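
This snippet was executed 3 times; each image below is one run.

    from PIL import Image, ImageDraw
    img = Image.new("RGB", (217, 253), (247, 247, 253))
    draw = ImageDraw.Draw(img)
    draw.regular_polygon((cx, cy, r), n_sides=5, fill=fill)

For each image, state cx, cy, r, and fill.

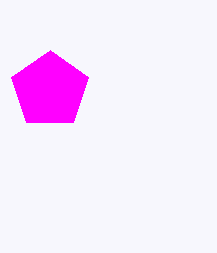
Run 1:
cx = 50
cy = 90
r = 40
fill = 'magenta'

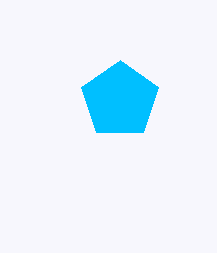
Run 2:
cx = 120
cy = 100
r = 40
fill = 'deepskyblue'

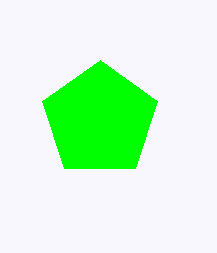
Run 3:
cx = 100, cy = 120, r = 60, fill = 'lime'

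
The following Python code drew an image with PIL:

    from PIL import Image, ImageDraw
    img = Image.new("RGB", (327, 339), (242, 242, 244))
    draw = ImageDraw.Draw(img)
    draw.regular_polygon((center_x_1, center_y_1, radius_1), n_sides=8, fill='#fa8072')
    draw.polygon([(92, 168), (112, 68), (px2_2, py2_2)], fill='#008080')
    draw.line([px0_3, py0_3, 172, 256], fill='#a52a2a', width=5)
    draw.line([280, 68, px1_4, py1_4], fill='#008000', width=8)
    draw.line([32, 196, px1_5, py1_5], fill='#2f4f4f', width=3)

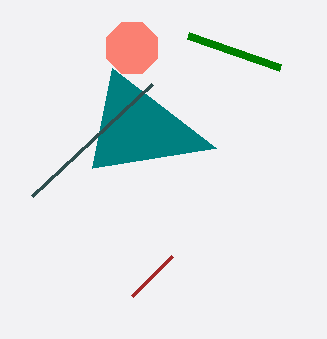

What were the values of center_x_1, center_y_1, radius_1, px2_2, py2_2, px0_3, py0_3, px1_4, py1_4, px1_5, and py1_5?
center_x_1 = 132; center_y_1 = 48; radius_1 = 28; px2_2 = 216; py2_2 = 148; px0_3 = 132; py0_3 = 296; px1_4 = 188; py1_4 = 36; px1_5 = 152; py1_5 = 84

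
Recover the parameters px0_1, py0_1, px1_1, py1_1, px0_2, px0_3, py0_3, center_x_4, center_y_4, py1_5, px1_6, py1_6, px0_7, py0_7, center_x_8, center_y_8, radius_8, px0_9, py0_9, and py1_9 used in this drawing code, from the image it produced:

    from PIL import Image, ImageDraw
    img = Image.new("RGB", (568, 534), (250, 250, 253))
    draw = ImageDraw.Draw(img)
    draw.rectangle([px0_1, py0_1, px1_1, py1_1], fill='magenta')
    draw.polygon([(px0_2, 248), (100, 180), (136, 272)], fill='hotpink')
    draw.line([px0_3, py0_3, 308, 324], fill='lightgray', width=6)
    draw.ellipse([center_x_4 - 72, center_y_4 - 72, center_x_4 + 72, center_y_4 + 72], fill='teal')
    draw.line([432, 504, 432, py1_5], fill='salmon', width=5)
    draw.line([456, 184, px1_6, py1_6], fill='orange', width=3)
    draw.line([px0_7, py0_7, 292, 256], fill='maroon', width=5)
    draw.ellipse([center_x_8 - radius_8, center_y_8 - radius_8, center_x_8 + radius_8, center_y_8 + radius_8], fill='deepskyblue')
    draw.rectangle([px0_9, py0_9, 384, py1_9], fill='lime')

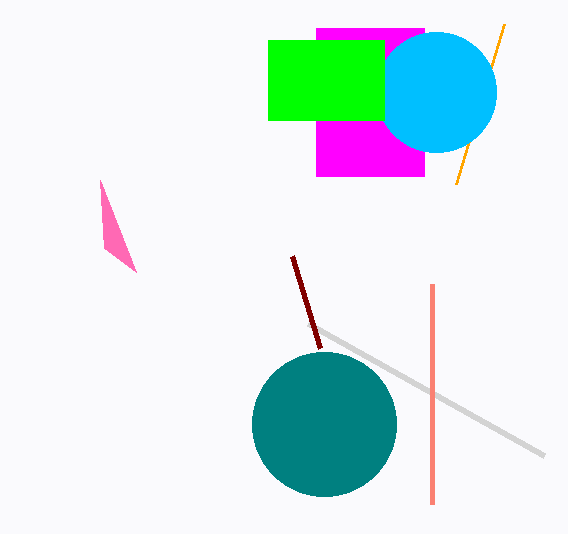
px0_1 = 316
py0_1 = 28
px1_1 = 424
py1_1 = 176
px0_2 = 104
px0_3 = 544
py0_3 = 456
center_x_4 = 324
center_y_4 = 424
py1_5 = 284
px1_6 = 504
py1_6 = 24
px0_7 = 320
py0_7 = 348
center_x_8 = 436
center_y_8 = 92
radius_8 = 60
px0_9 = 268
py0_9 = 40
py1_9 = 120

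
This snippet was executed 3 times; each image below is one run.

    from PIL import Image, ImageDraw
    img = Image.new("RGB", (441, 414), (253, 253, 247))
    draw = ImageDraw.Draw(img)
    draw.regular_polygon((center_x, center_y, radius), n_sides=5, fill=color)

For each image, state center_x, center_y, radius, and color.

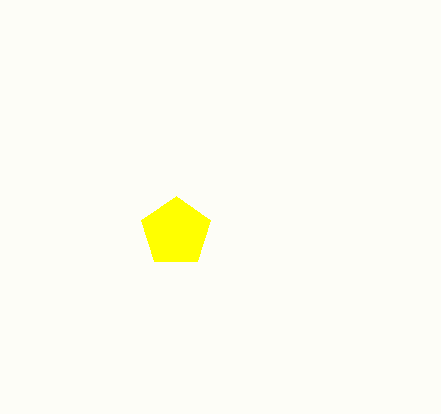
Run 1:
center_x = 176; center_y = 232; radius = 36; color = 'yellow'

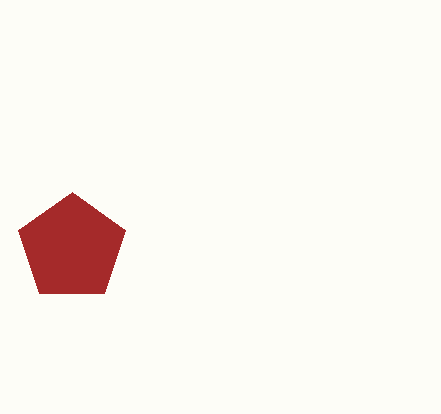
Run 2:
center_x = 72
center_y = 248
radius = 56
color = 'brown'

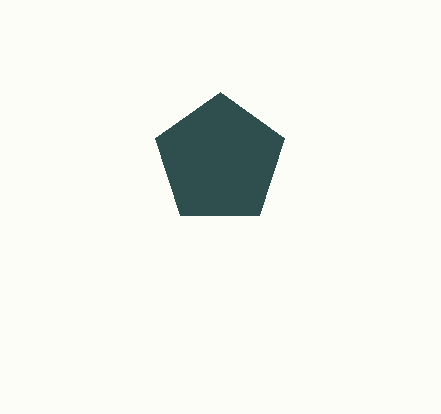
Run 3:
center_x = 220
center_y = 160
radius = 68
color = 'darkslategray'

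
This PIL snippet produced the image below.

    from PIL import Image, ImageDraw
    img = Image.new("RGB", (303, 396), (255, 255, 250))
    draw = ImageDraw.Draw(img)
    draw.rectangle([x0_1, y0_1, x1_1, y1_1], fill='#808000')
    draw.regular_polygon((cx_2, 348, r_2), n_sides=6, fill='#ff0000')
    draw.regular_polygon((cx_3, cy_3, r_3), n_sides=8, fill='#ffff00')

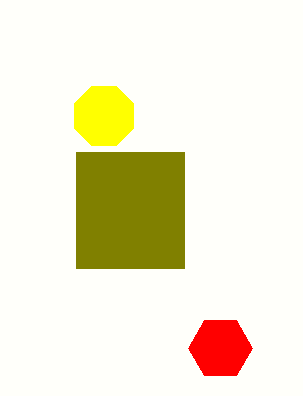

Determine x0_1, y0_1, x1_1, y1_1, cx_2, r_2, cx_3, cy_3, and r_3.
x0_1 = 76; y0_1 = 152; x1_1 = 184; y1_1 = 268; cx_2 = 220; r_2 = 32; cx_3 = 104; cy_3 = 116; r_3 = 32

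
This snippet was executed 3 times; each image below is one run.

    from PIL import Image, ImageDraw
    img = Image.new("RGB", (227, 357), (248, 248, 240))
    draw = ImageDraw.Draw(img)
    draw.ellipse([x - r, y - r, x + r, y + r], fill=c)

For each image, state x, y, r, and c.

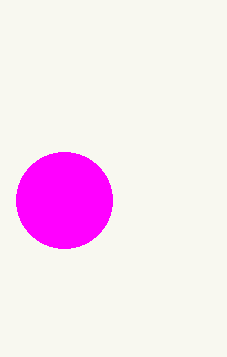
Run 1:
x = 64; y = 200; r = 48; c = 'magenta'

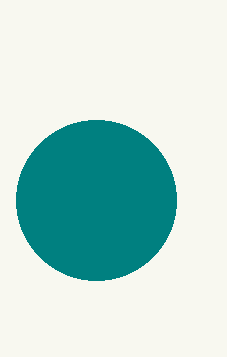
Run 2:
x = 96; y = 200; r = 80; c = 'teal'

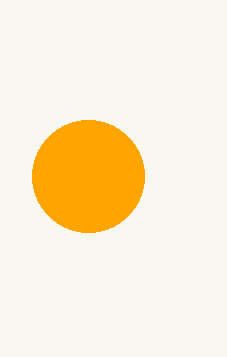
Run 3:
x = 88; y = 176; r = 56; c = 'orange'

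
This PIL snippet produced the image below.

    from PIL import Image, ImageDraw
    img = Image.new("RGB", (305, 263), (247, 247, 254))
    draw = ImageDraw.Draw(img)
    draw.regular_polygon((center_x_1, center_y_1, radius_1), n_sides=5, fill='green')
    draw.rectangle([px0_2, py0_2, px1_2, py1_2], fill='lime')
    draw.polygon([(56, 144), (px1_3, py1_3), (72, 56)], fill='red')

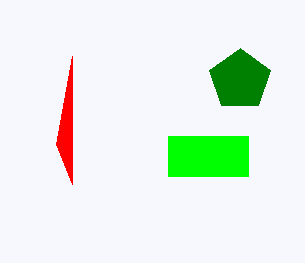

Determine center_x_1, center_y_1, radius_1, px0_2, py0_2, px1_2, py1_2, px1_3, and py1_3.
center_x_1 = 240; center_y_1 = 80; radius_1 = 32; px0_2 = 168; py0_2 = 136; px1_2 = 248; py1_2 = 176; px1_3 = 72; py1_3 = 184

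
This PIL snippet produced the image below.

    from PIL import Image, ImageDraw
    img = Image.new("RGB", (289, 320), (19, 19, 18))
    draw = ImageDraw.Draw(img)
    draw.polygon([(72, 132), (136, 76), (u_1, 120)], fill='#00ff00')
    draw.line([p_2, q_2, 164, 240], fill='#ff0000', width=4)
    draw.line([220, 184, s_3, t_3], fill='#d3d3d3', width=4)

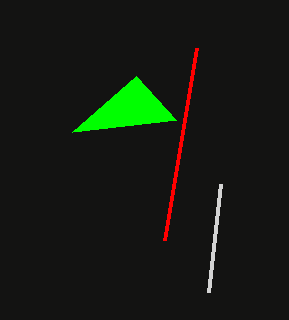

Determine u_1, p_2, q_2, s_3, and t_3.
u_1 = 176, p_2 = 196, q_2 = 48, s_3 = 208, t_3 = 292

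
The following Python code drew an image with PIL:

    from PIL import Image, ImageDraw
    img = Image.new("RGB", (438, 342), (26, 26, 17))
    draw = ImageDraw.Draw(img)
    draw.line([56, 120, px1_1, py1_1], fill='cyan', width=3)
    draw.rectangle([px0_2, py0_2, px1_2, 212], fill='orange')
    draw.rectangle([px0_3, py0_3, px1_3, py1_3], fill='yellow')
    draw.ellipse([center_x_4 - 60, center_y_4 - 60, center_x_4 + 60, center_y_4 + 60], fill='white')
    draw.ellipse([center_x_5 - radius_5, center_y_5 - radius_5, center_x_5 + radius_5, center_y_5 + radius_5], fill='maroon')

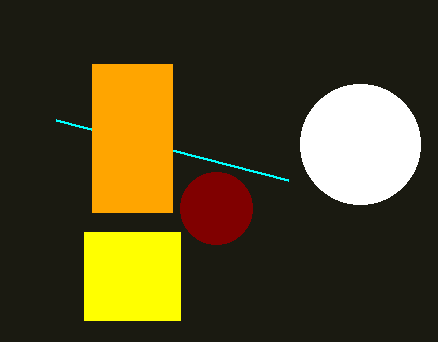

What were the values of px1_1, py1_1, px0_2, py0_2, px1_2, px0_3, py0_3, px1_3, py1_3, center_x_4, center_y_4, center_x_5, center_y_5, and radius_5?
px1_1 = 288, py1_1 = 180, px0_2 = 92, py0_2 = 64, px1_2 = 172, px0_3 = 84, py0_3 = 232, px1_3 = 180, py1_3 = 320, center_x_4 = 360, center_y_4 = 144, center_x_5 = 216, center_y_5 = 208, radius_5 = 36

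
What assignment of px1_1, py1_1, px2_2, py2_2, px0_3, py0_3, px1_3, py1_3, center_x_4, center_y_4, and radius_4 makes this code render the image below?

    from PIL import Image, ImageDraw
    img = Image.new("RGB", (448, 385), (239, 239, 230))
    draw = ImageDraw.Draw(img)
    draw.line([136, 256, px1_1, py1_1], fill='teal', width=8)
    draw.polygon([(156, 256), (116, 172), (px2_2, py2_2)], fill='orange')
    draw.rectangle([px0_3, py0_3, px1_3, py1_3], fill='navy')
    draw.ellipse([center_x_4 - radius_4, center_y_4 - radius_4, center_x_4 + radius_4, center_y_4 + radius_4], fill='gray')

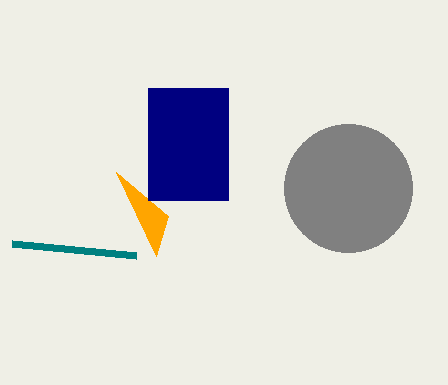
px1_1 = 12, py1_1 = 244, px2_2 = 168, py2_2 = 216, px0_3 = 148, py0_3 = 88, px1_3 = 228, py1_3 = 200, center_x_4 = 348, center_y_4 = 188, radius_4 = 64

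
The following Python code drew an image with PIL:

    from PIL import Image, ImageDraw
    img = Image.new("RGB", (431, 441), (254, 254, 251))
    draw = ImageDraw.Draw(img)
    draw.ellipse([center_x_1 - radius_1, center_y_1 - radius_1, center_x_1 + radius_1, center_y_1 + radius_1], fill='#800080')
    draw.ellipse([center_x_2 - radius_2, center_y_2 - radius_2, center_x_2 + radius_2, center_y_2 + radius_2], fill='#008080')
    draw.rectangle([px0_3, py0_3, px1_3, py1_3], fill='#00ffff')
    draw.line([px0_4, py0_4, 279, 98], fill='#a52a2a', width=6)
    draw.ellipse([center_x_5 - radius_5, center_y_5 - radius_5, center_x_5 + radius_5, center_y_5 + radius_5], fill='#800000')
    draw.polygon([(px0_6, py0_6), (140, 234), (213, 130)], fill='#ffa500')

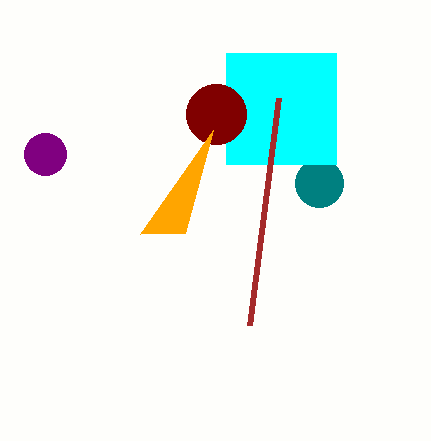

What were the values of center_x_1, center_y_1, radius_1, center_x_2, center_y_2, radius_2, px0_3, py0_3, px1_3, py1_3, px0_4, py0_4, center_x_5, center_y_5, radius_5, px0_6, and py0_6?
center_x_1 = 45, center_y_1 = 154, radius_1 = 21, center_x_2 = 319, center_y_2 = 183, radius_2 = 24, px0_3 = 226, py0_3 = 53, px1_3 = 336, py1_3 = 164, px0_4 = 250, py0_4 = 325, center_x_5 = 216, center_y_5 = 114, radius_5 = 30, px0_6 = 185, py0_6 = 233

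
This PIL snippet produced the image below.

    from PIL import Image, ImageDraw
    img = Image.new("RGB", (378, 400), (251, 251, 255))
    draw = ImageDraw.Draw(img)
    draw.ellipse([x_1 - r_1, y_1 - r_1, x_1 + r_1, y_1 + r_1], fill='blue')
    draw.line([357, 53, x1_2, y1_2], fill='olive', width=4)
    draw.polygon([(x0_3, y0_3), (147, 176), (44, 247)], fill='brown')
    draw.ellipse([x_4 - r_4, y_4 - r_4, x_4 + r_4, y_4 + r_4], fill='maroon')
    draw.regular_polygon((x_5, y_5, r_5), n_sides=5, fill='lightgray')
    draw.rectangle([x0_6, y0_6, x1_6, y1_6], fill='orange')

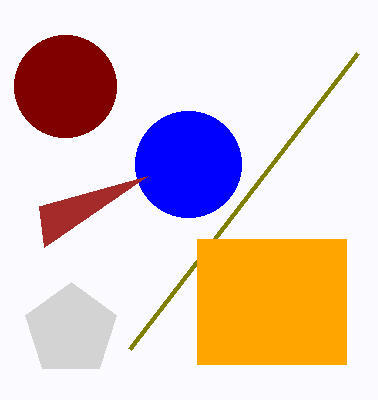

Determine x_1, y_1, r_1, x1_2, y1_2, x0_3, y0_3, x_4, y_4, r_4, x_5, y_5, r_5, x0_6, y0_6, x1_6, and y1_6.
x_1 = 188; y_1 = 164; r_1 = 53; x1_2 = 129; y1_2 = 349; x0_3 = 39; y0_3 = 206; x_4 = 65; y_4 = 86; r_4 = 51; x_5 = 71; y_5 = 330; r_5 = 48; x0_6 = 197; y0_6 = 239; x1_6 = 346; y1_6 = 364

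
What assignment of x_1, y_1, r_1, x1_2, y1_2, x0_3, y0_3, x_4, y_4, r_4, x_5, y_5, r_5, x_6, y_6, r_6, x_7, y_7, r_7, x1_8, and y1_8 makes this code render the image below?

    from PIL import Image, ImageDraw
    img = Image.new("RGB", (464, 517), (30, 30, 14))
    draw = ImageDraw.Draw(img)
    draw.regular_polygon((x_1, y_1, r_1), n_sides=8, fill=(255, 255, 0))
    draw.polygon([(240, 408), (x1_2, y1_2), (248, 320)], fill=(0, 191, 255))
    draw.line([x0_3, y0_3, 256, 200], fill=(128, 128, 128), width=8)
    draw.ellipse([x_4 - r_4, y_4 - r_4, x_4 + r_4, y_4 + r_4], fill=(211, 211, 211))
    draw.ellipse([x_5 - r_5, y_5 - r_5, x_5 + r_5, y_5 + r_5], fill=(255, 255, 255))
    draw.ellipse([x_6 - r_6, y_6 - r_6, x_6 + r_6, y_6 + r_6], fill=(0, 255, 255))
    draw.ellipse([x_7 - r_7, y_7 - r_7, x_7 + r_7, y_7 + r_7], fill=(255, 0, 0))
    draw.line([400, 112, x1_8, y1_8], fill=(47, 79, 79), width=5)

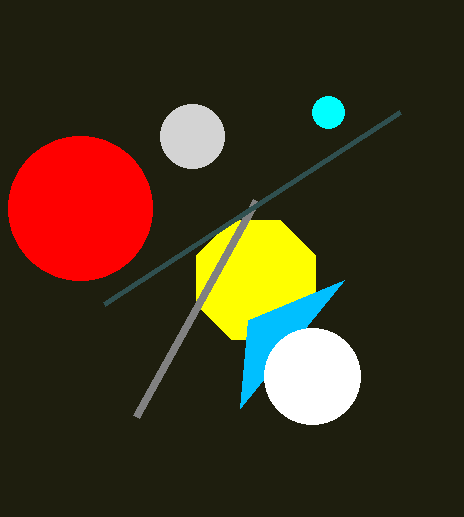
x_1 = 256; y_1 = 280; r_1 = 64; x1_2 = 344; y1_2 = 280; x0_3 = 136; y0_3 = 416; x_4 = 192; y_4 = 136; r_4 = 32; x_5 = 312; y_5 = 376; r_5 = 48; x_6 = 328; y_6 = 112; r_6 = 16; x_7 = 80; y_7 = 208; r_7 = 72; x1_8 = 104; y1_8 = 304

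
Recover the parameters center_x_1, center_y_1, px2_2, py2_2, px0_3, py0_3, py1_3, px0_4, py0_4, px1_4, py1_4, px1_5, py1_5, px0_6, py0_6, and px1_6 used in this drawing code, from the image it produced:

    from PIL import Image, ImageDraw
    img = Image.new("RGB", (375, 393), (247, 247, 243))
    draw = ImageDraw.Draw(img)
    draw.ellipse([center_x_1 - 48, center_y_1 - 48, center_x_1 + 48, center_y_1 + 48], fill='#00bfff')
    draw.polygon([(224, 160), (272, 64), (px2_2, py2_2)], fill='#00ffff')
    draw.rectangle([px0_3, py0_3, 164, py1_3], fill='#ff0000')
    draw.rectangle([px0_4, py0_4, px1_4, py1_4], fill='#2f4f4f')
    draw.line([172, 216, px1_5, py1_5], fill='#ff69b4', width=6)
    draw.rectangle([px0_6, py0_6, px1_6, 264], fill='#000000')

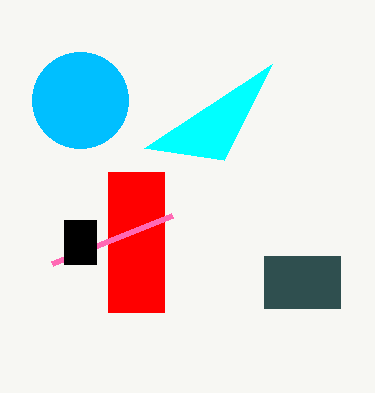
center_x_1 = 80; center_y_1 = 100; px2_2 = 144; py2_2 = 148; px0_3 = 108; py0_3 = 172; py1_3 = 312; px0_4 = 264; py0_4 = 256; px1_4 = 340; py1_4 = 308; px1_5 = 52; py1_5 = 264; px0_6 = 64; py0_6 = 220; px1_6 = 96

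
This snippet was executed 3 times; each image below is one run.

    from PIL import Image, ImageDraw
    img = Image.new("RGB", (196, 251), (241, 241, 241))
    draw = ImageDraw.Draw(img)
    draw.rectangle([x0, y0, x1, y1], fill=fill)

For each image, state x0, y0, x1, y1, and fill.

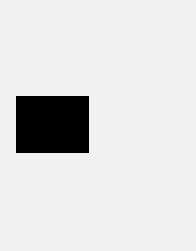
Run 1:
x0 = 16, y0 = 96, x1 = 88, y1 = 152, fill = 'black'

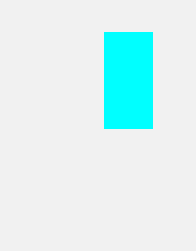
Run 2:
x0 = 104
y0 = 32
x1 = 152
y1 = 128
fill = 'cyan'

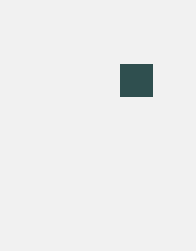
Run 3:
x0 = 120
y0 = 64
x1 = 152
y1 = 96
fill = 'darkslategray'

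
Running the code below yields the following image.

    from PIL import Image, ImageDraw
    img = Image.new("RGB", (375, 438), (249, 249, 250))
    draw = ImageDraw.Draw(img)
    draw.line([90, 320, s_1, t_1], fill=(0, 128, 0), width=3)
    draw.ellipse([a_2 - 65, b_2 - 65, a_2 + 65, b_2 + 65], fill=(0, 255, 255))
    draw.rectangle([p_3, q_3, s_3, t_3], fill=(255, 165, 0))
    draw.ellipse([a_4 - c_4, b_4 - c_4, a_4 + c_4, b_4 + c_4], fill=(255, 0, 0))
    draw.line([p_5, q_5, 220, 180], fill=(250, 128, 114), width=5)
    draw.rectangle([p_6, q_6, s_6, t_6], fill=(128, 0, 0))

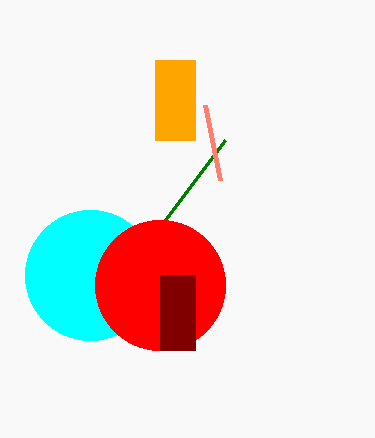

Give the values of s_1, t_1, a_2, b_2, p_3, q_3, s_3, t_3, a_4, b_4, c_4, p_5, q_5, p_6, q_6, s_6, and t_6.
s_1 = 225; t_1 = 140; a_2 = 90; b_2 = 275; p_3 = 155; q_3 = 60; s_3 = 195; t_3 = 140; a_4 = 160; b_4 = 285; c_4 = 65; p_5 = 205; q_5 = 105; p_6 = 160; q_6 = 275; s_6 = 195; t_6 = 350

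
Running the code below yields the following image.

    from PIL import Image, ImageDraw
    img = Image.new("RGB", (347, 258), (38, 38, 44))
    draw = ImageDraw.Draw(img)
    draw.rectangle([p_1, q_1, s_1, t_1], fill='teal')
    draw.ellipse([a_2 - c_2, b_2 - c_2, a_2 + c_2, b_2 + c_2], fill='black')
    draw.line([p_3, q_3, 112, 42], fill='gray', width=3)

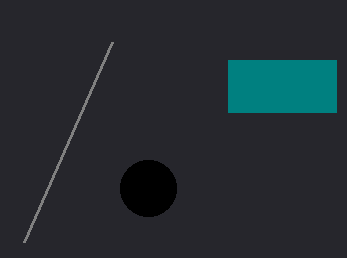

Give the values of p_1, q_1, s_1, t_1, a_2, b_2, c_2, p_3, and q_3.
p_1 = 228; q_1 = 60; s_1 = 336; t_1 = 112; a_2 = 148; b_2 = 188; c_2 = 28; p_3 = 24; q_3 = 242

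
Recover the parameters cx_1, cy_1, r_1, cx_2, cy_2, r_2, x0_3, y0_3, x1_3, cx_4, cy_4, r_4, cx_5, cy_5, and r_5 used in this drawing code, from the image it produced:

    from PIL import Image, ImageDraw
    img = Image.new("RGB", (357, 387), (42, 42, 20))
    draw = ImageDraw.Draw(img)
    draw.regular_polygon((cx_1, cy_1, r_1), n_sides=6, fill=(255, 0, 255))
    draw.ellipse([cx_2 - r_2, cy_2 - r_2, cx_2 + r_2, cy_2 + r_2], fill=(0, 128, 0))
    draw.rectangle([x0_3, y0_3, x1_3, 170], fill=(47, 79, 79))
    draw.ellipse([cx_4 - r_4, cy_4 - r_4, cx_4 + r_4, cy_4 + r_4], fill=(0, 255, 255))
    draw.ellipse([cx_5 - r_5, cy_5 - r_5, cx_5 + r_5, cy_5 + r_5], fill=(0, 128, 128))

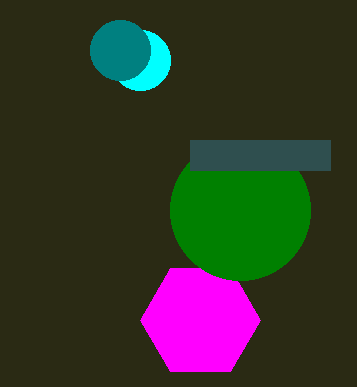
cx_1 = 200; cy_1 = 320; r_1 = 60; cx_2 = 240; cy_2 = 210; r_2 = 70; x0_3 = 190; y0_3 = 140; x1_3 = 330; cx_4 = 140; cy_4 = 60; r_4 = 30; cx_5 = 120; cy_5 = 50; r_5 = 30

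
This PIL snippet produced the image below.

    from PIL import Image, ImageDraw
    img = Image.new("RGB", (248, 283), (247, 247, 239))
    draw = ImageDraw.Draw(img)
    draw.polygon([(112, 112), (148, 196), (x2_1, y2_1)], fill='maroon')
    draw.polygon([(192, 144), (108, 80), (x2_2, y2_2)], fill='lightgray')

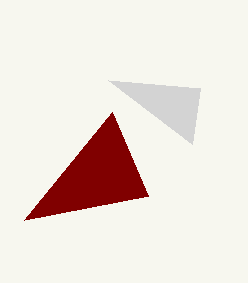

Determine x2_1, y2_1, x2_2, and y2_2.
x2_1 = 24; y2_1 = 220; x2_2 = 200; y2_2 = 88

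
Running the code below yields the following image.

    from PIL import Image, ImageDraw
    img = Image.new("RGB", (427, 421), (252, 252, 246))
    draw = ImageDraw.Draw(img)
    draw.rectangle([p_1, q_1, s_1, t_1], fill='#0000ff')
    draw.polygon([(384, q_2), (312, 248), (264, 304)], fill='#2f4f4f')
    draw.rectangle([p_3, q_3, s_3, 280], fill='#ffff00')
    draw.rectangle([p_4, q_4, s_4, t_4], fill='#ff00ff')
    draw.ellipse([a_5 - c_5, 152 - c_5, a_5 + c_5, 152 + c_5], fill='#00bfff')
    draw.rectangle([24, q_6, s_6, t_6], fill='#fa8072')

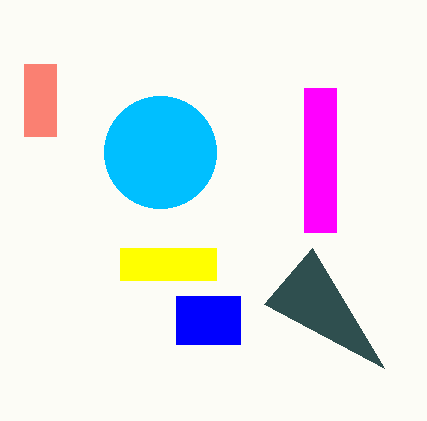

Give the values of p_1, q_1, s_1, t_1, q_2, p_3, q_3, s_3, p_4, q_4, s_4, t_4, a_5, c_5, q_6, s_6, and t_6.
p_1 = 176; q_1 = 296; s_1 = 240; t_1 = 344; q_2 = 368; p_3 = 120; q_3 = 248; s_3 = 216; p_4 = 304; q_4 = 88; s_4 = 336; t_4 = 232; a_5 = 160; c_5 = 56; q_6 = 64; s_6 = 56; t_6 = 136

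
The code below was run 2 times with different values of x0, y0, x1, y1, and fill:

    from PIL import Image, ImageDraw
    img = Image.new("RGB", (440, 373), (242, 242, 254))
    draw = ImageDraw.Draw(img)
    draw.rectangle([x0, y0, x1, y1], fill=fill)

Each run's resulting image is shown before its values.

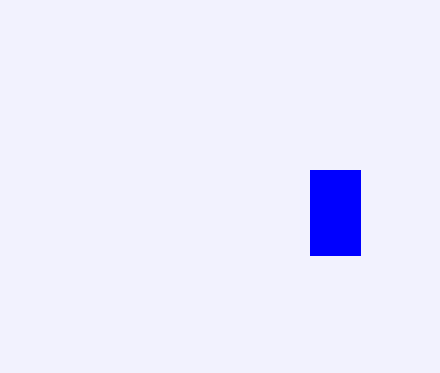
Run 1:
x0 = 310, y0 = 170, x1 = 360, y1 = 255, fill = 'blue'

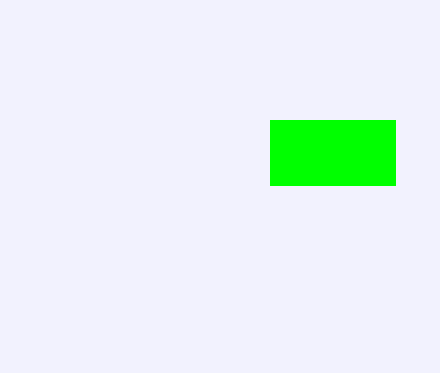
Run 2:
x0 = 270
y0 = 120
x1 = 395
y1 = 185
fill = 'lime'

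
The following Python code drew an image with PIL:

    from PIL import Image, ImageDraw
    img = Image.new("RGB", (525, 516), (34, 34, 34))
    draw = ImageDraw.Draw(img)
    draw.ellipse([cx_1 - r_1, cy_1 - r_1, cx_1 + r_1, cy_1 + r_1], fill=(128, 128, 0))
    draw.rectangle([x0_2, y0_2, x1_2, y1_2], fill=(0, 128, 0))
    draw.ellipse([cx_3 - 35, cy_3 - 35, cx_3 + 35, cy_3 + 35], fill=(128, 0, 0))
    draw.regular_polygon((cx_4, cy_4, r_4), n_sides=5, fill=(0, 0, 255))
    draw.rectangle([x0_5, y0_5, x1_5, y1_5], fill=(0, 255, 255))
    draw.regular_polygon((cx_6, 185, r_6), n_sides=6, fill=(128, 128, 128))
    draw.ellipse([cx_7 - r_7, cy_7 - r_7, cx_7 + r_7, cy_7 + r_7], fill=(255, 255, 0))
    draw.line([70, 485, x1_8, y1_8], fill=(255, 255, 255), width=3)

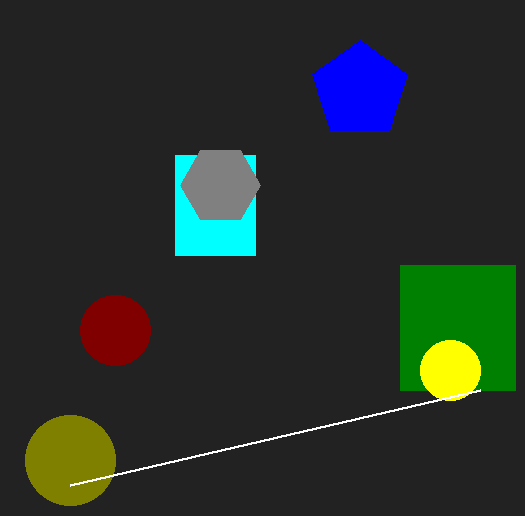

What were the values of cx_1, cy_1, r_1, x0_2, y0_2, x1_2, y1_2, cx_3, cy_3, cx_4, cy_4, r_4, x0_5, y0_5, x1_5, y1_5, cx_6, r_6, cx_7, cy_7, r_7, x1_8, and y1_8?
cx_1 = 70, cy_1 = 460, r_1 = 45, x0_2 = 400, y0_2 = 265, x1_2 = 515, y1_2 = 390, cx_3 = 115, cy_3 = 330, cx_4 = 360, cy_4 = 90, r_4 = 50, x0_5 = 175, y0_5 = 155, x1_5 = 255, y1_5 = 255, cx_6 = 220, r_6 = 40, cx_7 = 450, cy_7 = 370, r_7 = 30, x1_8 = 480, y1_8 = 390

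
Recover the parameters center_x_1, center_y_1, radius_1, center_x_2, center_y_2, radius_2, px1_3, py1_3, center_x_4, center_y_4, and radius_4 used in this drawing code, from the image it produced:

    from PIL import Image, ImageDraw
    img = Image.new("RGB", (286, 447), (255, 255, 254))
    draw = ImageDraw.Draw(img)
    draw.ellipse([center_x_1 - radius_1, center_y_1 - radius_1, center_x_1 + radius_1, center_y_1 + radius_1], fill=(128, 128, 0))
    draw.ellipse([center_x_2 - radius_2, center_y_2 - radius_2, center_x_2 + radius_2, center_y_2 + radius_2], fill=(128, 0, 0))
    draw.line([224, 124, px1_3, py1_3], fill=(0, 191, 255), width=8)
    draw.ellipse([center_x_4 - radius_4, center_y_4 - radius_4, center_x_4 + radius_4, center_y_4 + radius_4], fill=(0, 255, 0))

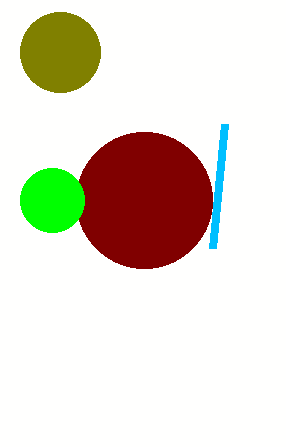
center_x_1 = 60
center_y_1 = 52
radius_1 = 40
center_x_2 = 144
center_y_2 = 200
radius_2 = 68
px1_3 = 212
py1_3 = 248
center_x_4 = 52
center_y_4 = 200
radius_4 = 32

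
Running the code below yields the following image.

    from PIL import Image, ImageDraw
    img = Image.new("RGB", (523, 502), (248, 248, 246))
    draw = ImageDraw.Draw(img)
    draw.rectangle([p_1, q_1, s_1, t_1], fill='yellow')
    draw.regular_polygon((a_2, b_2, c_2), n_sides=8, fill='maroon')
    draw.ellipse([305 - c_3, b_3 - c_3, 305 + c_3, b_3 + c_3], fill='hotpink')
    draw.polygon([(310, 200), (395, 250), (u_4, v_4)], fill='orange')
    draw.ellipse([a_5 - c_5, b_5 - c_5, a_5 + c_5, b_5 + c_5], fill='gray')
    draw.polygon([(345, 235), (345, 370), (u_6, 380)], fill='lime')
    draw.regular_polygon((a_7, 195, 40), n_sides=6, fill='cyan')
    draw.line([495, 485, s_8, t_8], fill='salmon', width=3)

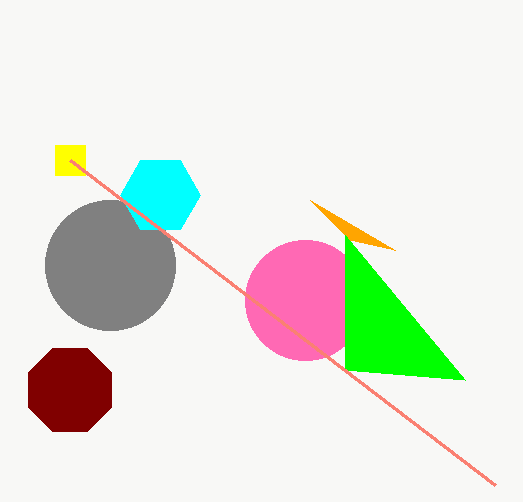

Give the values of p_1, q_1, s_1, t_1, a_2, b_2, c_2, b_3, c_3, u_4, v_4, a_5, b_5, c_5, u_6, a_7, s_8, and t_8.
p_1 = 55, q_1 = 145, s_1 = 85, t_1 = 175, a_2 = 70, b_2 = 390, c_2 = 45, b_3 = 300, c_3 = 60, u_4 = 350, v_4 = 240, a_5 = 110, b_5 = 265, c_5 = 65, u_6 = 465, a_7 = 160, s_8 = 70, t_8 = 160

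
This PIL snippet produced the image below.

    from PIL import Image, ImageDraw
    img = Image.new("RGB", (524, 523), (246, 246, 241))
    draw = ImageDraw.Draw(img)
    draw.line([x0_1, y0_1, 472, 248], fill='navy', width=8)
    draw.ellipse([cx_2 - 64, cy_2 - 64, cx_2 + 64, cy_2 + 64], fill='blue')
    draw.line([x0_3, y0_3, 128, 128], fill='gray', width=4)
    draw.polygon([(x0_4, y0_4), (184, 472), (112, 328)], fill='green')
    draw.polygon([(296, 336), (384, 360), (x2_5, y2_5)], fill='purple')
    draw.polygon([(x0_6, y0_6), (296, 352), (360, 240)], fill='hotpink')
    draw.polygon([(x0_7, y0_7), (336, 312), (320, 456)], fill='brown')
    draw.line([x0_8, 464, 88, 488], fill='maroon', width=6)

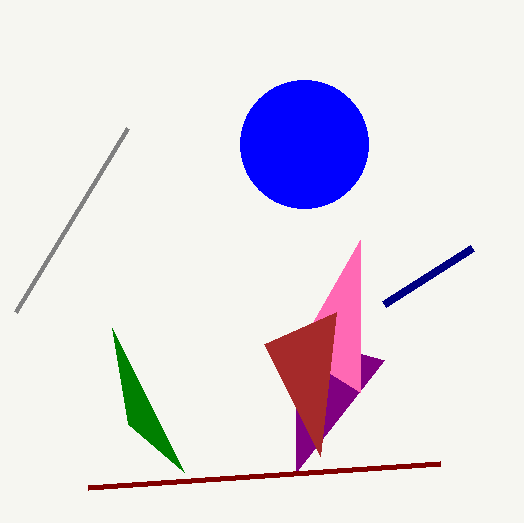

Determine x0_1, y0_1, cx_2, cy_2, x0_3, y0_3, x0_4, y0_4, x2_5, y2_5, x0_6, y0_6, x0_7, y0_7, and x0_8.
x0_1 = 384, y0_1 = 304, cx_2 = 304, cy_2 = 144, x0_3 = 16, y0_3 = 312, x0_4 = 128, y0_4 = 424, x2_5 = 296, y2_5 = 472, x0_6 = 360, y0_6 = 392, x0_7 = 264, y0_7 = 344, x0_8 = 440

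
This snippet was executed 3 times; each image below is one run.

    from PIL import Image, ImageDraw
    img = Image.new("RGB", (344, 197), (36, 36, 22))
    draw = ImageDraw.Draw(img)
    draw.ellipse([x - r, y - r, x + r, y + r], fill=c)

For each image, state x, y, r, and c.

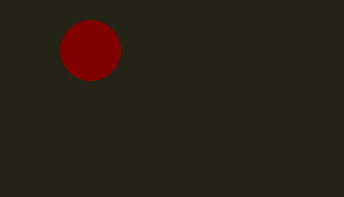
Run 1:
x = 90, y = 50, r = 30, c = 'maroon'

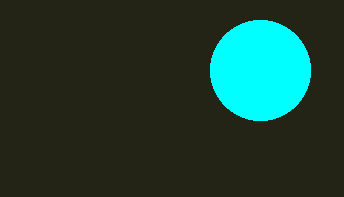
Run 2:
x = 260; y = 70; r = 50; c = 'cyan'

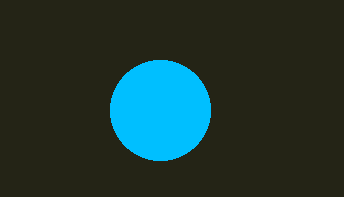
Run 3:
x = 160; y = 110; r = 50; c = 'deepskyblue'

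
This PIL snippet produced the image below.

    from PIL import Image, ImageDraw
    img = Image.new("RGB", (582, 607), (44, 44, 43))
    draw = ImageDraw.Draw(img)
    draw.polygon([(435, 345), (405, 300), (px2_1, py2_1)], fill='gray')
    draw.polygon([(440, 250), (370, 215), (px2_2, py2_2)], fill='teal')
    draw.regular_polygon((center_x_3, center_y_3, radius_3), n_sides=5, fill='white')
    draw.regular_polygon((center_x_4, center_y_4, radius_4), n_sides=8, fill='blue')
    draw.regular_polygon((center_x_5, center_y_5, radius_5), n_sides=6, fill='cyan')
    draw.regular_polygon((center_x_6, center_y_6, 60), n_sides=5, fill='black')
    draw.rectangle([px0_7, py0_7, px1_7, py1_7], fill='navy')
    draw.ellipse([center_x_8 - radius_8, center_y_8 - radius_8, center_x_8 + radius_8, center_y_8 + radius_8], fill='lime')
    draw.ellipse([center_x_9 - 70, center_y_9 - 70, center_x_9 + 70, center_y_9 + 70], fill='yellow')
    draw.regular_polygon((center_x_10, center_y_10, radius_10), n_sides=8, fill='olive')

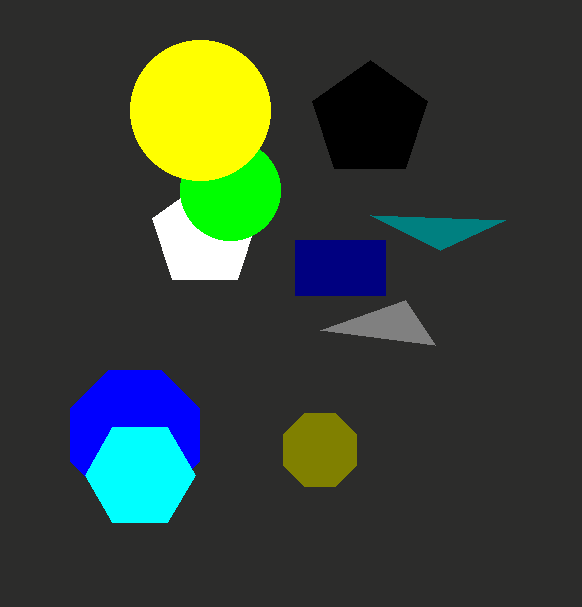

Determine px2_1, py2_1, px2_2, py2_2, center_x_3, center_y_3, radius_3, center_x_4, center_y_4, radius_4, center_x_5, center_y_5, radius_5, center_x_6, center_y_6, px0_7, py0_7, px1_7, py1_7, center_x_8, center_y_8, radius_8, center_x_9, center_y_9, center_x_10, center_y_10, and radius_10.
px2_1 = 320; py2_1 = 330; px2_2 = 505; py2_2 = 220; center_x_3 = 205; center_y_3 = 235; radius_3 = 55; center_x_4 = 135; center_y_4 = 435; radius_4 = 70; center_x_5 = 140; center_y_5 = 475; radius_5 = 55; center_x_6 = 370; center_y_6 = 120; px0_7 = 295; py0_7 = 240; px1_7 = 385; py1_7 = 295; center_x_8 = 230; center_y_8 = 190; radius_8 = 50; center_x_9 = 200; center_y_9 = 110; center_x_10 = 320; center_y_10 = 450; radius_10 = 40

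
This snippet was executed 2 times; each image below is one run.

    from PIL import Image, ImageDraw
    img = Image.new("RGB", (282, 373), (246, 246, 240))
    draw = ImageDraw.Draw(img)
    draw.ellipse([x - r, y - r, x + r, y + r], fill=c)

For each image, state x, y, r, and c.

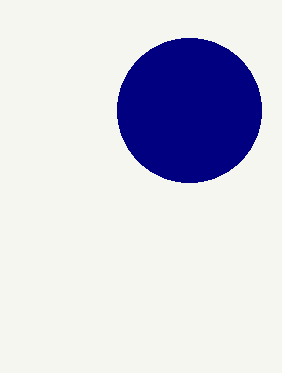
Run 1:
x = 189; y = 110; r = 72; c = 'navy'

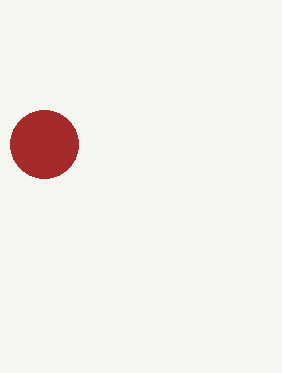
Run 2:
x = 44, y = 144, r = 34, c = 'brown'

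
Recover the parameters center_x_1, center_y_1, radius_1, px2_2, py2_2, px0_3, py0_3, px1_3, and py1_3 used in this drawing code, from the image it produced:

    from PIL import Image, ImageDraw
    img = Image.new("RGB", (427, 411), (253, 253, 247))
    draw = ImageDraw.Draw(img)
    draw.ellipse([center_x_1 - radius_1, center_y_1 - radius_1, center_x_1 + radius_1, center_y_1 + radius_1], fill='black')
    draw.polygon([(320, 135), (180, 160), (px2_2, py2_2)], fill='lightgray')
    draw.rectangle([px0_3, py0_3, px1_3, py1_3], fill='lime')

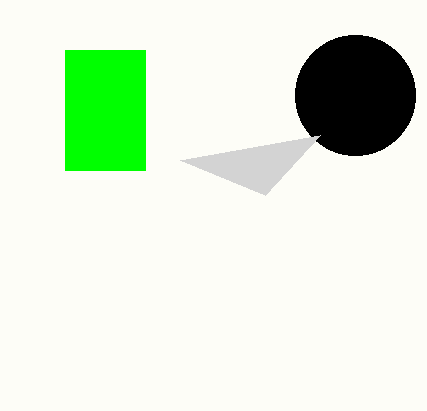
center_x_1 = 355
center_y_1 = 95
radius_1 = 60
px2_2 = 265
py2_2 = 195
px0_3 = 65
py0_3 = 50
px1_3 = 145
py1_3 = 170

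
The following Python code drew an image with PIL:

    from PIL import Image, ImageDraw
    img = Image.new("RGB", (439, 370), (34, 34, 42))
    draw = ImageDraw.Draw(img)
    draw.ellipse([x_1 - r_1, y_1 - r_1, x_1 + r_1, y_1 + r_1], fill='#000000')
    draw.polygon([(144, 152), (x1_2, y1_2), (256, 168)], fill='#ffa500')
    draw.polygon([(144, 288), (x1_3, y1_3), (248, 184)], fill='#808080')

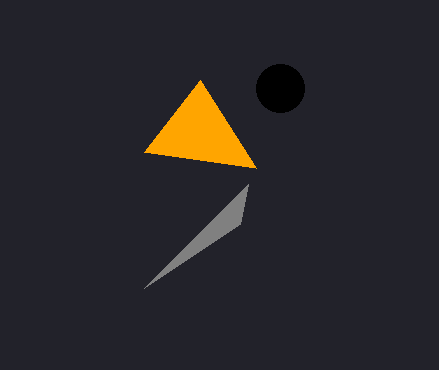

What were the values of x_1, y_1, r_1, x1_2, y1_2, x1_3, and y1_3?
x_1 = 280, y_1 = 88, r_1 = 24, x1_2 = 200, y1_2 = 80, x1_3 = 240, y1_3 = 224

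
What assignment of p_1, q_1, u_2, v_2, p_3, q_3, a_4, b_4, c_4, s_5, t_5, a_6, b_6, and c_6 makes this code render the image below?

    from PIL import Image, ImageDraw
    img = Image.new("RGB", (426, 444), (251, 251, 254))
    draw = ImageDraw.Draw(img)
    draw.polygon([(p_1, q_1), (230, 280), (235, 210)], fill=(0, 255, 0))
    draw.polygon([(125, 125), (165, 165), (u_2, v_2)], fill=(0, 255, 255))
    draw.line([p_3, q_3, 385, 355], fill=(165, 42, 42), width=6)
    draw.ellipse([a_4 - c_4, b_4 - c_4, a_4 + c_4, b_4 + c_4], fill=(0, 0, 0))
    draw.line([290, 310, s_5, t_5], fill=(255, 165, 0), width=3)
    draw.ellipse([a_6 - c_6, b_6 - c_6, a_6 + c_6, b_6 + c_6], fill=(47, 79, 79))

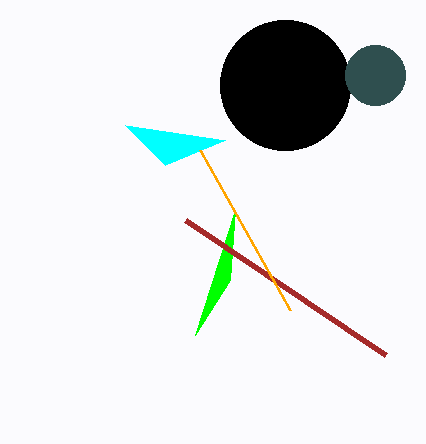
p_1 = 195; q_1 = 335; u_2 = 225; v_2 = 140; p_3 = 185; q_3 = 220; a_4 = 285; b_4 = 85; c_4 = 65; s_5 = 200; t_5 = 150; a_6 = 375; b_6 = 75; c_6 = 30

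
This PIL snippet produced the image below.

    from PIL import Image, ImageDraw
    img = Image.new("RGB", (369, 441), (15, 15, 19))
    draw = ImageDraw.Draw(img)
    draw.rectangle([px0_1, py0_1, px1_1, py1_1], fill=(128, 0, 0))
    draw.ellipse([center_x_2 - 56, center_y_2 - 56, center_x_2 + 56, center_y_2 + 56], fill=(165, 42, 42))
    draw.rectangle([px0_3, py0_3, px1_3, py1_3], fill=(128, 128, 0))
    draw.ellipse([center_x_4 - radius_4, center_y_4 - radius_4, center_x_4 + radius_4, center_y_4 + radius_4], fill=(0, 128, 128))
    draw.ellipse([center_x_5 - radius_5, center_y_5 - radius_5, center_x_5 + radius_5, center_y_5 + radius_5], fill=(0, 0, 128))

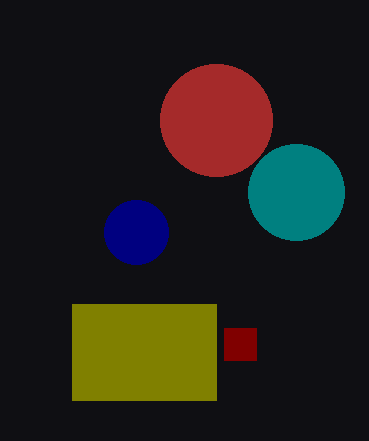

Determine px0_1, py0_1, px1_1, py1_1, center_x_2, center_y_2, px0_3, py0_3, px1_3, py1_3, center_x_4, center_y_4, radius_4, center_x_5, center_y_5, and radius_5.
px0_1 = 224
py0_1 = 328
px1_1 = 256
py1_1 = 360
center_x_2 = 216
center_y_2 = 120
px0_3 = 72
py0_3 = 304
px1_3 = 216
py1_3 = 400
center_x_4 = 296
center_y_4 = 192
radius_4 = 48
center_x_5 = 136
center_y_5 = 232
radius_5 = 32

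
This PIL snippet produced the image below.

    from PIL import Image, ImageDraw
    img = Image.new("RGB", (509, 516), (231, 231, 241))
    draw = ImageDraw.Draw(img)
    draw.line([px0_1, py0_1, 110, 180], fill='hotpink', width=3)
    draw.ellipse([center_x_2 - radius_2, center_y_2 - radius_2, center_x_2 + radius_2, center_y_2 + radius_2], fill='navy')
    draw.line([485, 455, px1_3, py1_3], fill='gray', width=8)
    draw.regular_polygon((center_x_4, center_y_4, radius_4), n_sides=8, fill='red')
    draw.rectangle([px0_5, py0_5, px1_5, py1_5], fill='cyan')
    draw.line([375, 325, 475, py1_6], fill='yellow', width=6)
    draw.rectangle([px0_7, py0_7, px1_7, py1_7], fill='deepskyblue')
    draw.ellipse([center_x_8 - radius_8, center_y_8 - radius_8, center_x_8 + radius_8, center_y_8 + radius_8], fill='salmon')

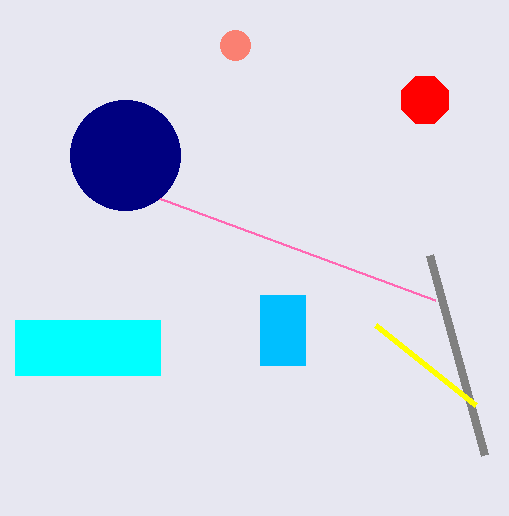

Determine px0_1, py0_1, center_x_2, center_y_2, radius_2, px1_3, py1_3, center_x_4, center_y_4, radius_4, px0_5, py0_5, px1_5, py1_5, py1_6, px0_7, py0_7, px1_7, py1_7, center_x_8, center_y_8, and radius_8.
px0_1 = 435; py0_1 = 300; center_x_2 = 125; center_y_2 = 155; radius_2 = 55; px1_3 = 430; py1_3 = 255; center_x_4 = 425; center_y_4 = 100; radius_4 = 25; px0_5 = 15; py0_5 = 320; px1_5 = 160; py1_5 = 375; py1_6 = 405; px0_7 = 260; py0_7 = 295; px1_7 = 305; py1_7 = 365; center_x_8 = 235; center_y_8 = 45; radius_8 = 15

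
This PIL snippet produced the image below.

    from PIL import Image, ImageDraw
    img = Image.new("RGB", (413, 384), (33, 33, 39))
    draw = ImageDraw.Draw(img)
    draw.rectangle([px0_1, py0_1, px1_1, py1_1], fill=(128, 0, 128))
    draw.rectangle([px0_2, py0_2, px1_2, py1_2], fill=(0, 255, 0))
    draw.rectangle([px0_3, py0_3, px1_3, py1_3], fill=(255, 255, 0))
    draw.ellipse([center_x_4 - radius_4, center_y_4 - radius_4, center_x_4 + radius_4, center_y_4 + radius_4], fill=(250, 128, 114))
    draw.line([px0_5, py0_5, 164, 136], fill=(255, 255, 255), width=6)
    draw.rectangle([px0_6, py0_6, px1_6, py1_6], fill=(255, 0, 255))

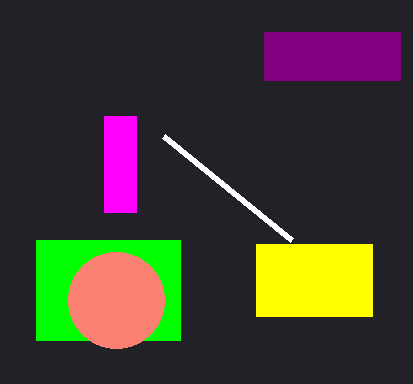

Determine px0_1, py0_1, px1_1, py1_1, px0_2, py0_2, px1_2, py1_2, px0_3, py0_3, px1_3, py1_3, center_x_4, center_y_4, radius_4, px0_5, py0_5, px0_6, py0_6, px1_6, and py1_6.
px0_1 = 264, py0_1 = 32, px1_1 = 400, py1_1 = 80, px0_2 = 36, py0_2 = 240, px1_2 = 180, py1_2 = 340, px0_3 = 256, py0_3 = 244, px1_3 = 372, py1_3 = 316, center_x_4 = 116, center_y_4 = 300, radius_4 = 48, px0_5 = 292, py0_5 = 240, px0_6 = 104, py0_6 = 116, px1_6 = 136, py1_6 = 212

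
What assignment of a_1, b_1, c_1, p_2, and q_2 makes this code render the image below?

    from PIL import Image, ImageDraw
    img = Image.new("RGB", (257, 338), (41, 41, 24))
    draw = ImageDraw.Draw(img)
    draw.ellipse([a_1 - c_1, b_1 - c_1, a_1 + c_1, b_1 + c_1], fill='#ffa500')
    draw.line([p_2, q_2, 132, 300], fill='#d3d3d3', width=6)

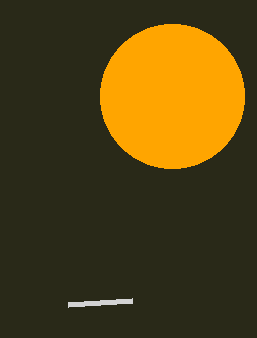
a_1 = 172; b_1 = 96; c_1 = 72; p_2 = 68; q_2 = 304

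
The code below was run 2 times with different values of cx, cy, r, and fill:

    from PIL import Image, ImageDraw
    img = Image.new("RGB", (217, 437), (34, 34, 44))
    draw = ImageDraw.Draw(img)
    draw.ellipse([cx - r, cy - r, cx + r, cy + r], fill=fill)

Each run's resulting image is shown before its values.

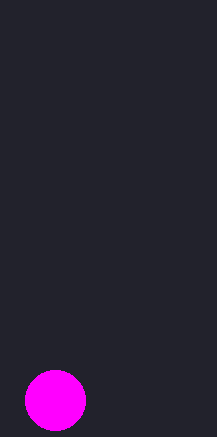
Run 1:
cx = 55; cy = 400; r = 30; fill = 'magenta'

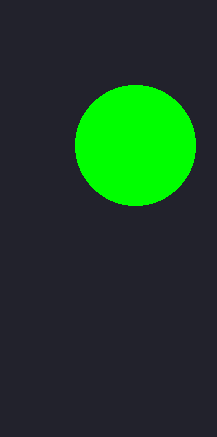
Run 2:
cx = 135; cy = 145; r = 60; fill = 'lime'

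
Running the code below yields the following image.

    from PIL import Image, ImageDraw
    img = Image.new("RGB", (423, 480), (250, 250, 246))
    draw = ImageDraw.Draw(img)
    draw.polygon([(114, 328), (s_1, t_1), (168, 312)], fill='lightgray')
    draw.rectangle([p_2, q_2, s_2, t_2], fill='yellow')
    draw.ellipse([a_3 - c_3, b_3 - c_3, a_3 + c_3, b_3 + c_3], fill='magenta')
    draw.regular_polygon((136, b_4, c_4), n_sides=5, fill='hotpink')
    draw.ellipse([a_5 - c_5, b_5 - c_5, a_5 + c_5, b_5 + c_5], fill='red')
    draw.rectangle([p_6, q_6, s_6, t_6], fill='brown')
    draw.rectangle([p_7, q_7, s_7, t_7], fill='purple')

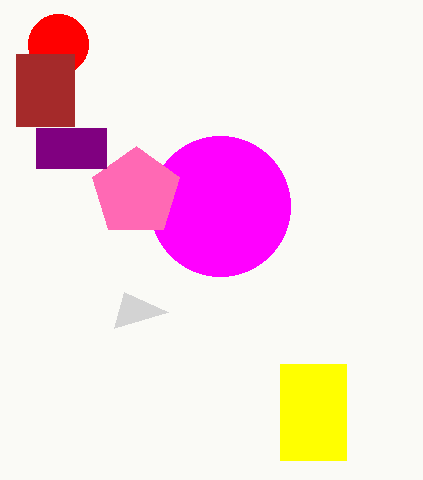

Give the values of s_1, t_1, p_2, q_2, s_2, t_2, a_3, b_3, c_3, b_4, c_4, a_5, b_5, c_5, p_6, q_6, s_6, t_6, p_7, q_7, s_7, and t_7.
s_1 = 124
t_1 = 292
p_2 = 280
q_2 = 364
s_2 = 346
t_2 = 460
a_3 = 220
b_3 = 206
c_3 = 70
b_4 = 192
c_4 = 46
a_5 = 58
b_5 = 44
c_5 = 30
p_6 = 16
q_6 = 54
s_6 = 74
t_6 = 126
p_7 = 36
q_7 = 128
s_7 = 106
t_7 = 168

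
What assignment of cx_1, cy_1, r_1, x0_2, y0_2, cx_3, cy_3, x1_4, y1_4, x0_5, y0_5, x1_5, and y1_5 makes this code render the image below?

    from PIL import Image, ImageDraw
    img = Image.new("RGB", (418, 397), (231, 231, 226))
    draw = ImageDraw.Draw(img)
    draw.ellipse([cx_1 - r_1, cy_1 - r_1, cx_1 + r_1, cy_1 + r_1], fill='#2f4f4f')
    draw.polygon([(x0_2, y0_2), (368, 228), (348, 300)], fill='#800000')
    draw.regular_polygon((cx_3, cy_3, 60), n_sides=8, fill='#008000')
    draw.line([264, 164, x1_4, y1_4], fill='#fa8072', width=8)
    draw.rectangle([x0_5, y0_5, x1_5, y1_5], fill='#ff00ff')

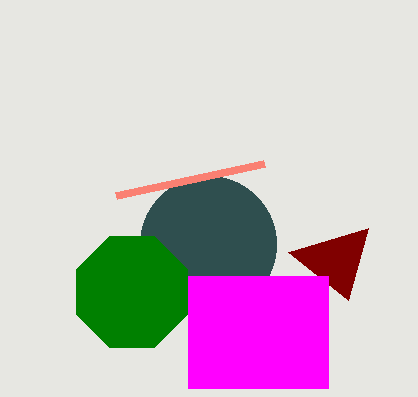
cx_1 = 208; cy_1 = 244; r_1 = 68; x0_2 = 288; y0_2 = 252; cx_3 = 132; cy_3 = 292; x1_4 = 116; y1_4 = 196; x0_5 = 188; y0_5 = 276; x1_5 = 328; y1_5 = 388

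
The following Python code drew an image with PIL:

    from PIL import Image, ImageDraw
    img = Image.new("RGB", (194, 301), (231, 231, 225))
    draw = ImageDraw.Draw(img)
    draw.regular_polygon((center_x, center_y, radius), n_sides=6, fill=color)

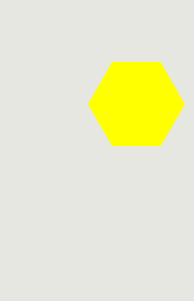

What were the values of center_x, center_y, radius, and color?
center_x = 136, center_y = 104, radius = 48, color = 'yellow'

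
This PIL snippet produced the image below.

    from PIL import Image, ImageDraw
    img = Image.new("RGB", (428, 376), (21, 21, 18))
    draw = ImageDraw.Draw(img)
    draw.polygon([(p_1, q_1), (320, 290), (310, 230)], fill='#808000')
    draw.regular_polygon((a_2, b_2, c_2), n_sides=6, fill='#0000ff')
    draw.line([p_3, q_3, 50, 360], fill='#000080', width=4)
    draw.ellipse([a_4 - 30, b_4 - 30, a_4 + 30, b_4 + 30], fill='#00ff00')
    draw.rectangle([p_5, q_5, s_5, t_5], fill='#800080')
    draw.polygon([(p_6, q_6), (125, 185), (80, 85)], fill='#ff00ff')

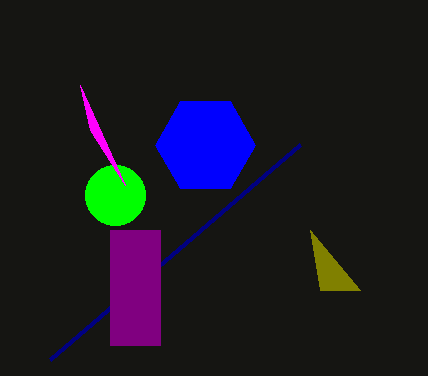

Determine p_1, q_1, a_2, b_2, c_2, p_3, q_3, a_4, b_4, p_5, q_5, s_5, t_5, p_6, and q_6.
p_1 = 360, q_1 = 290, a_2 = 205, b_2 = 145, c_2 = 50, p_3 = 300, q_3 = 145, a_4 = 115, b_4 = 195, p_5 = 110, q_5 = 230, s_5 = 160, t_5 = 345, p_6 = 90, q_6 = 130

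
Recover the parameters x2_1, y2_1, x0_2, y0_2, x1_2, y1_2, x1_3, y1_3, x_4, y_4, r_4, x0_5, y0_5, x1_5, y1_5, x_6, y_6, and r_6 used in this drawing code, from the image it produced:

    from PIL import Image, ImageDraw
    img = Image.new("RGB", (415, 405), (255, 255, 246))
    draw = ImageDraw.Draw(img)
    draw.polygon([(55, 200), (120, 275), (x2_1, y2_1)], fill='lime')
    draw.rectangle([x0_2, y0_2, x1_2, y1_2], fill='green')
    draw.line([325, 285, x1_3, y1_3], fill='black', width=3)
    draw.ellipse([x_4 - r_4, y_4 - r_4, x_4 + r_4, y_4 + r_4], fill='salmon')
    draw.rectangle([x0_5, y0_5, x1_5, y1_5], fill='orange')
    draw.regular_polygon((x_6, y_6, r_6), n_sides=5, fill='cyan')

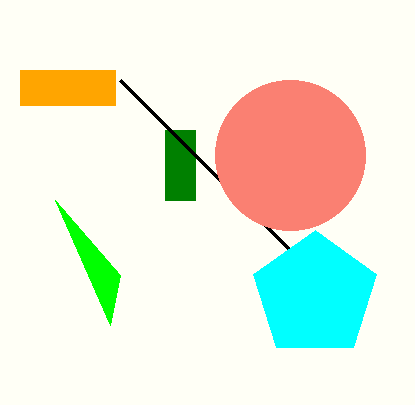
x2_1 = 110
y2_1 = 325
x0_2 = 165
y0_2 = 130
x1_2 = 195
y1_2 = 200
x1_3 = 120
y1_3 = 80
x_4 = 290
y_4 = 155
r_4 = 75
x0_5 = 20
y0_5 = 70
x1_5 = 115
y1_5 = 105
x_6 = 315
y_6 = 295
r_6 = 65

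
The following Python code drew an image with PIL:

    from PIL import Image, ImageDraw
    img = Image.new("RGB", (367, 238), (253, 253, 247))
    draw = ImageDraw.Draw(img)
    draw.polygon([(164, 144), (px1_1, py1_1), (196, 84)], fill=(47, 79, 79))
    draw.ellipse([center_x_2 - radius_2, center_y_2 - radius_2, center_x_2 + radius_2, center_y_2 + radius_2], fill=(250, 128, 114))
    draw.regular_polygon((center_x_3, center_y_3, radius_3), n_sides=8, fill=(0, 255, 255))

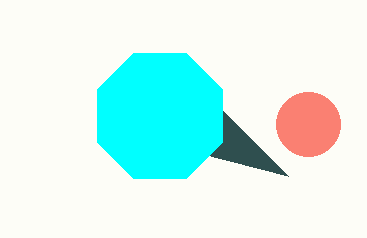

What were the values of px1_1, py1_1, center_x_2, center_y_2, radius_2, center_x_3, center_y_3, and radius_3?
px1_1 = 288; py1_1 = 176; center_x_2 = 308; center_y_2 = 124; radius_2 = 32; center_x_3 = 160; center_y_3 = 116; radius_3 = 68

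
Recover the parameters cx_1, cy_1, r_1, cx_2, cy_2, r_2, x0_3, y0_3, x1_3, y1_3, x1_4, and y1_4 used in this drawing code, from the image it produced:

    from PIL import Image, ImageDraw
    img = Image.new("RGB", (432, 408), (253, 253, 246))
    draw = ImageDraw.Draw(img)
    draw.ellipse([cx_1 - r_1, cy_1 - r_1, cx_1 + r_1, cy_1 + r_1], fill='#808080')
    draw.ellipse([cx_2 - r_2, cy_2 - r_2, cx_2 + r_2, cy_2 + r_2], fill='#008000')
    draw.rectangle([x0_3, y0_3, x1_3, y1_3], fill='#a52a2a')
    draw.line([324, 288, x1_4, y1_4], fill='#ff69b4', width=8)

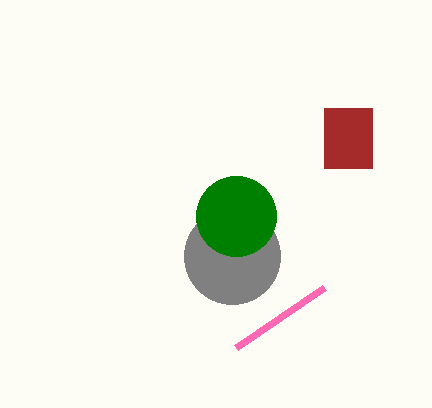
cx_1 = 232
cy_1 = 256
r_1 = 48
cx_2 = 236
cy_2 = 216
r_2 = 40
x0_3 = 324
y0_3 = 108
x1_3 = 372
y1_3 = 168
x1_4 = 236
y1_4 = 348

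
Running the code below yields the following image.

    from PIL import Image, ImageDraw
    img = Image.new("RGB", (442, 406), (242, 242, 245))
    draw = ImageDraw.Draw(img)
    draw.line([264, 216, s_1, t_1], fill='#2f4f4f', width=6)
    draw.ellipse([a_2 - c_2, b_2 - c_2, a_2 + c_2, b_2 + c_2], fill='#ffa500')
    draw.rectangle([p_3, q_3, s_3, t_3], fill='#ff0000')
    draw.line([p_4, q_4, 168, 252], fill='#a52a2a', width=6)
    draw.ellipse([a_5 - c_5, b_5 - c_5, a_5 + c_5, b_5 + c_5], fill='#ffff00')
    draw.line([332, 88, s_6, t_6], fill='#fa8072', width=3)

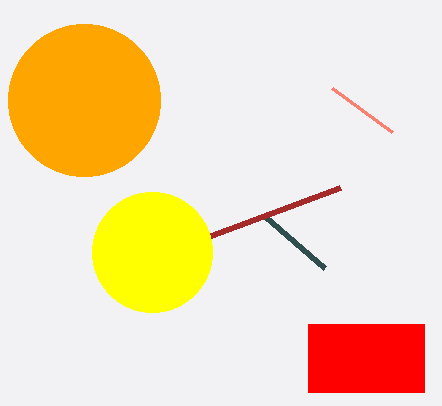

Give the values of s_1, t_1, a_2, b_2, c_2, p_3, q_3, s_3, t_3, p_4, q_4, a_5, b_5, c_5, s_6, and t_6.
s_1 = 324
t_1 = 268
a_2 = 84
b_2 = 100
c_2 = 76
p_3 = 308
q_3 = 324
s_3 = 424
t_3 = 392
p_4 = 340
q_4 = 188
a_5 = 152
b_5 = 252
c_5 = 60
s_6 = 392
t_6 = 132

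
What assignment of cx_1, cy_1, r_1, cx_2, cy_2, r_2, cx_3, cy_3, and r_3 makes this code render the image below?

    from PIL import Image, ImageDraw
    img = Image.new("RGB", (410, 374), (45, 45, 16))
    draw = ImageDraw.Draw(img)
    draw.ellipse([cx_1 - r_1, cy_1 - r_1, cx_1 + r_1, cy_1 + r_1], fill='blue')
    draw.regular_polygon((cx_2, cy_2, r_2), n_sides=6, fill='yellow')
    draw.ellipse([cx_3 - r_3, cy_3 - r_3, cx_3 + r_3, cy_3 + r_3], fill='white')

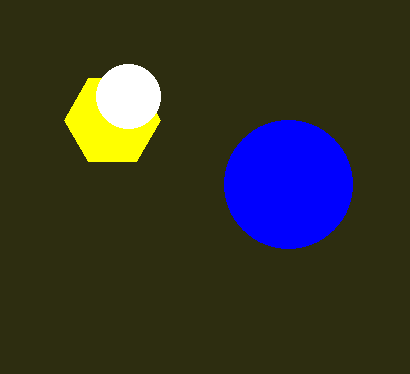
cx_1 = 288, cy_1 = 184, r_1 = 64, cx_2 = 112, cy_2 = 120, r_2 = 48, cx_3 = 128, cy_3 = 96, r_3 = 32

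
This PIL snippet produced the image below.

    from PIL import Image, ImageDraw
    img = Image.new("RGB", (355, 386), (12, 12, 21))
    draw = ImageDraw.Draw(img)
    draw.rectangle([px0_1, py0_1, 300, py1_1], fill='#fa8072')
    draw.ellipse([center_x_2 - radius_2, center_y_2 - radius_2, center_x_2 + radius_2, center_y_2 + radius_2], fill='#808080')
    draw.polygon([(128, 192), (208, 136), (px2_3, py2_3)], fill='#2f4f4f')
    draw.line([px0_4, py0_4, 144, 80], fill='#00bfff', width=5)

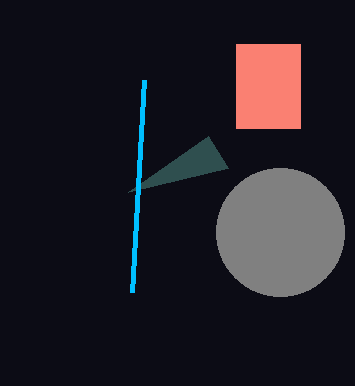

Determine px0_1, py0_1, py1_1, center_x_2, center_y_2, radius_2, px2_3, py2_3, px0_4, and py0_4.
px0_1 = 236; py0_1 = 44; py1_1 = 128; center_x_2 = 280; center_y_2 = 232; radius_2 = 64; px2_3 = 228; py2_3 = 168; px0_4 = 132; py0_4 = 292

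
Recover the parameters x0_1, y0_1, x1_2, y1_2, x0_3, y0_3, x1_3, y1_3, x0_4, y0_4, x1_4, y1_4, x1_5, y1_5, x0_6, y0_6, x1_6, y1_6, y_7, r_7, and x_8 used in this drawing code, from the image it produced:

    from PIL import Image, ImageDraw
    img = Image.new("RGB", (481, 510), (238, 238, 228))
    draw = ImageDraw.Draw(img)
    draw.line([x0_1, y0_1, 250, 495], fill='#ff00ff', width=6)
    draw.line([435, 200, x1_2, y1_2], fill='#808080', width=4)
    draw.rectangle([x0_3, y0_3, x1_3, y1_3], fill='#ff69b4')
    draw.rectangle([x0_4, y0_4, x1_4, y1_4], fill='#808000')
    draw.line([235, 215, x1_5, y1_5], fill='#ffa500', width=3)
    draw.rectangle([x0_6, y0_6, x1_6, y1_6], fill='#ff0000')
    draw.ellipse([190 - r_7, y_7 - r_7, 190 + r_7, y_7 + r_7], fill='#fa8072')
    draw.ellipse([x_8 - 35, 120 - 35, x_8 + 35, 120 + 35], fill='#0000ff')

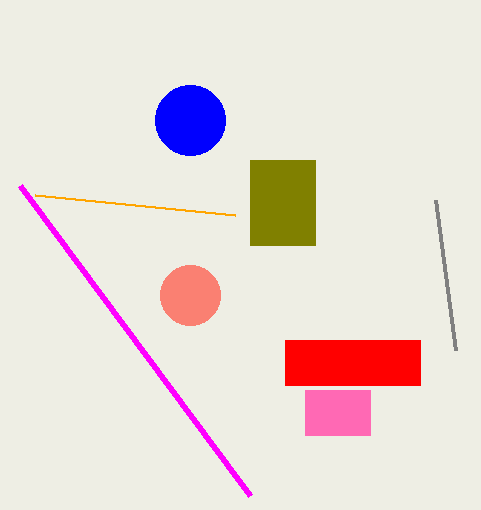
x0_1 = 20; y0_1 = 185; x1_2 = 455; y1_2 = 350; x0_3 = 305; y0_3 = 390; x1_3 = 370; y1_3 = 435; x0_4 = 250; y0_4 = 160; x1_4 = 315; y1_4 = 245; x1_5 = 35; y1_5 = 195; x0_6 = 285; y0_6 = 340; x1_6 = 420; y1_6 = 385; y_7 = 295; r_7 = 30; x_8 = 190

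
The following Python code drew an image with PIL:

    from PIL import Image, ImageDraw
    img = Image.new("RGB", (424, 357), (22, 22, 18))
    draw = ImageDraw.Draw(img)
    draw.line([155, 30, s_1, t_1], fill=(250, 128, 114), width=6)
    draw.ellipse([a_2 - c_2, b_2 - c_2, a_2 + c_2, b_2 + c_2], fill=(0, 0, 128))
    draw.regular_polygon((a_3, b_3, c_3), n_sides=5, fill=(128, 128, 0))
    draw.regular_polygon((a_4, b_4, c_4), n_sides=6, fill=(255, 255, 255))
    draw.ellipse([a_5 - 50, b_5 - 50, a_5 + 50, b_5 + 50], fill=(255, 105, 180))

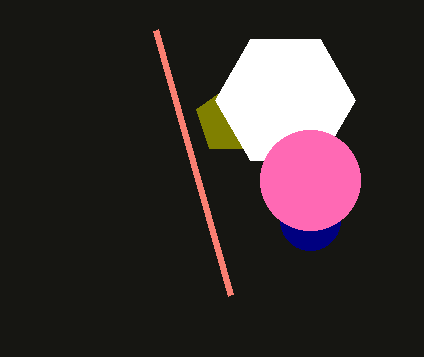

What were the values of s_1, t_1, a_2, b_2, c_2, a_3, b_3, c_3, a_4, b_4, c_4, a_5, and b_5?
s_1 = 230; t_1 = 295; a_2 = 310; b_2 = 220; c_2 = 30; a_3 = 230; b_3 = 120; c_3 = 35; a_4 = 285; b_4 = 100; c_4 = 70; a_5 = 310; b_5 = 180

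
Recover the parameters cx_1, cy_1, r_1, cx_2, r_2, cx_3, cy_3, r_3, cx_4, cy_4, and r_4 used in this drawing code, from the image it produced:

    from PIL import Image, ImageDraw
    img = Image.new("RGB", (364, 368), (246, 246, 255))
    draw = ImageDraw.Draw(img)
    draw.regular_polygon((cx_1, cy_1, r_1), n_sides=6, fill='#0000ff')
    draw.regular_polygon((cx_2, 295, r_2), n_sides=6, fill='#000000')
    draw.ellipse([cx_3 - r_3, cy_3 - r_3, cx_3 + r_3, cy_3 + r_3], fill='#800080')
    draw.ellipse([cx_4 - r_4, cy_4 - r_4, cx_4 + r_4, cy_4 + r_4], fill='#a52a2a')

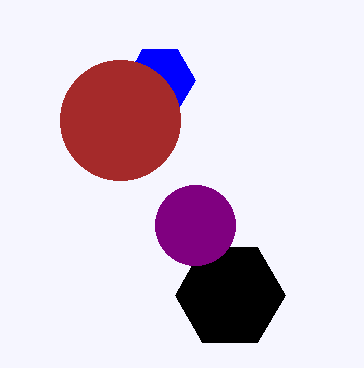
cx_1 = 160; cy_1 = 80; r_1 = 35; cx_2 = 230; r_2 = 55; cx_3 = 195; cy_3 = 225; r_3 = 40; cx_4 = 120; cy_4 = 120; r_4 = 60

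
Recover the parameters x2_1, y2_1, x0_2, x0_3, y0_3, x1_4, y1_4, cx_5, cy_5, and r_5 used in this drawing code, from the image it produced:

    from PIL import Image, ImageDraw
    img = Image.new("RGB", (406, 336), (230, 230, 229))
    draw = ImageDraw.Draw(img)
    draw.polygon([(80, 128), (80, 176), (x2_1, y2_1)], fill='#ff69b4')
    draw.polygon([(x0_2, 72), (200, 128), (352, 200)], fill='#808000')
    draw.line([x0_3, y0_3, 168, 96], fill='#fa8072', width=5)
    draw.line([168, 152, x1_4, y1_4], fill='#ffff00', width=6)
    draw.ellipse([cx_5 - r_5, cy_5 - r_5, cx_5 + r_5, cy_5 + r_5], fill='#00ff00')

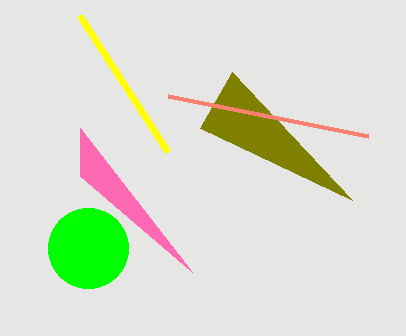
x2_1 = 192, y2_1 = 272, x0_2 = 232, x0_3 = 368, y0_3 = 136, x1_4 = 80, y1_4 = 16, cx_5 = 88, cy_5 = 248, r_5 = 40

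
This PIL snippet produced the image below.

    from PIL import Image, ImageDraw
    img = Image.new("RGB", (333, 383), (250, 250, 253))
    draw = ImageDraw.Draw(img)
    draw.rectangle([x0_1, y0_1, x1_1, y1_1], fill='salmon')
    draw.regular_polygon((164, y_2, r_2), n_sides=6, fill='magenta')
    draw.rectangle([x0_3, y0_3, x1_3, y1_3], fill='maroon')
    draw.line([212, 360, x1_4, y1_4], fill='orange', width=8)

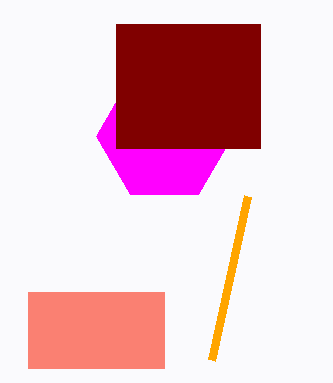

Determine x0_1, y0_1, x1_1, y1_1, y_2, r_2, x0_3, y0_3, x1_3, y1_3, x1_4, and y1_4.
x0_1 = 28; y0_1 = 292; x1_1 = 164; y1_1 = 368; y_2 = 136; r_2 = 68; x0_3 = 116; y0_3 = 24; x1_3 = 260; y1_3 = 148; x1_4 = 248; y1_4 = 196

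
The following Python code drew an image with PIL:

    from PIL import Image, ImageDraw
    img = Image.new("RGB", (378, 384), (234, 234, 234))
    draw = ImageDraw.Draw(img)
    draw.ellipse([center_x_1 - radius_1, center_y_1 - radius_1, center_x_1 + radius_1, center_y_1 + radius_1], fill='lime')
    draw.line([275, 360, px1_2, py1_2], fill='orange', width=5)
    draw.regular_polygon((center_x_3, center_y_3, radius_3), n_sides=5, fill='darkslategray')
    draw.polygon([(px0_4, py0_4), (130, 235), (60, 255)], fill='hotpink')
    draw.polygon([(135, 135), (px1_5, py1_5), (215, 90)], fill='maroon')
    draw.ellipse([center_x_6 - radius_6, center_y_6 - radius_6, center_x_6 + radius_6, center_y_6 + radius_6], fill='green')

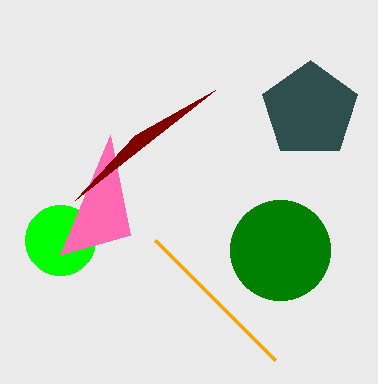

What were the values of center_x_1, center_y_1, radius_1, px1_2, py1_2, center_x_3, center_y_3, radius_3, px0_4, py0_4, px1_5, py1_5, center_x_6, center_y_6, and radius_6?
center_x_1 = 60; center_y_1 = 240; radius_1 = 35; px1_2 = 155; py1_2 = 240; center_x_3 = 310; center_y_3 = 110; radius_3 = 50; px0_4 = 110; py0_4 = 135; px1_5 = 75; py1_5 = 200; center_x_6 = 280; center_y_6 = 250; radius_6 = 50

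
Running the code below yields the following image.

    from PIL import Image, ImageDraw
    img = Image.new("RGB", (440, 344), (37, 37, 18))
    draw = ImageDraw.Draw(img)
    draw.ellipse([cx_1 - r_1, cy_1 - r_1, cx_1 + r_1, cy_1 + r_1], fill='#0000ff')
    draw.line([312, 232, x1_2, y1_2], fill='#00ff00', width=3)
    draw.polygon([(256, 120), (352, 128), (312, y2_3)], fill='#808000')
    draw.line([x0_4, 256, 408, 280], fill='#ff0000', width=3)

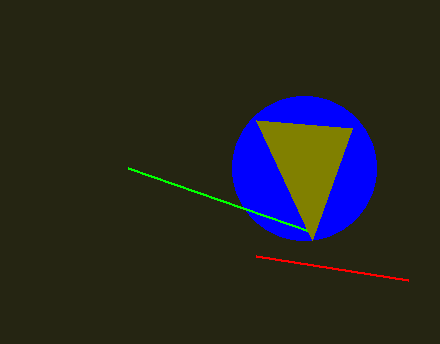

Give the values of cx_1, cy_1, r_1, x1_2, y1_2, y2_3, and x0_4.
cx_1 = 304, cy_1 = 168, r_1 = 72, x1_2 = 128, y1_2 = 168, y2_3 = 240, x0_4 = 256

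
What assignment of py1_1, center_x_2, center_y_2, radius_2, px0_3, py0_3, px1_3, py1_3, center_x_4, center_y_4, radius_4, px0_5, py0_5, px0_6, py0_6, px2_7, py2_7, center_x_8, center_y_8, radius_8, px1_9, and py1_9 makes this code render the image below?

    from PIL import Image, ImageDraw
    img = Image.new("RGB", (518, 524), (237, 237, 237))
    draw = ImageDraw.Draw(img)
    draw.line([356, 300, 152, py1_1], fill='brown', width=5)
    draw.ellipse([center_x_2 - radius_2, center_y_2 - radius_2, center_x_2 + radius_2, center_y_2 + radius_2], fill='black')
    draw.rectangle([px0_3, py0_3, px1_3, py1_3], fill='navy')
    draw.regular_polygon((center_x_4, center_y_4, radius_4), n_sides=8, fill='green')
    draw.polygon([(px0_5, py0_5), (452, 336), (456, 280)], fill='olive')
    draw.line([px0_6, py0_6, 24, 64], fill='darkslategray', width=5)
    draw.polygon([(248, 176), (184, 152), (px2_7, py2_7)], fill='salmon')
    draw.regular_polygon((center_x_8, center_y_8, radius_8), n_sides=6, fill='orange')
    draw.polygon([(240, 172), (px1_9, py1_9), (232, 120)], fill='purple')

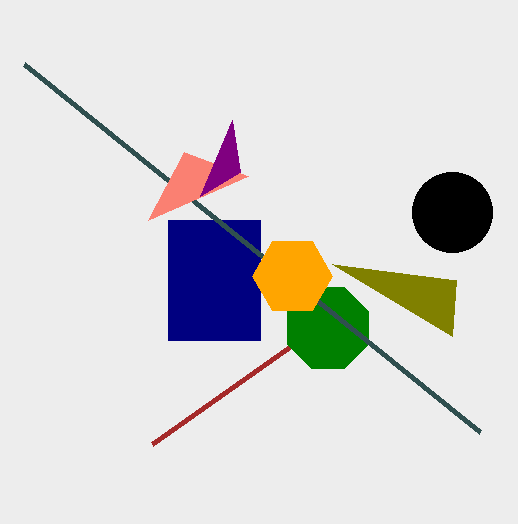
py1_1 = 444
center_x_2 = 452
center_y_2 = 212
radius_2 = 40
px0_3 = 168
py0_3 = 220
px1_3 = 260
py1_3 = 340
center_x_4 = 328
center_y_4 = 328
radius_4 = 44
px0_5 = 332
py0_5 = 264
px0_6 = 480
py0_6 = 432
px2_7 = 148
py2_7 = 220
center_x_8 = 292
center_y_8 = 276
radius_8 = 40
px1_9 = 200
py1_9 = 196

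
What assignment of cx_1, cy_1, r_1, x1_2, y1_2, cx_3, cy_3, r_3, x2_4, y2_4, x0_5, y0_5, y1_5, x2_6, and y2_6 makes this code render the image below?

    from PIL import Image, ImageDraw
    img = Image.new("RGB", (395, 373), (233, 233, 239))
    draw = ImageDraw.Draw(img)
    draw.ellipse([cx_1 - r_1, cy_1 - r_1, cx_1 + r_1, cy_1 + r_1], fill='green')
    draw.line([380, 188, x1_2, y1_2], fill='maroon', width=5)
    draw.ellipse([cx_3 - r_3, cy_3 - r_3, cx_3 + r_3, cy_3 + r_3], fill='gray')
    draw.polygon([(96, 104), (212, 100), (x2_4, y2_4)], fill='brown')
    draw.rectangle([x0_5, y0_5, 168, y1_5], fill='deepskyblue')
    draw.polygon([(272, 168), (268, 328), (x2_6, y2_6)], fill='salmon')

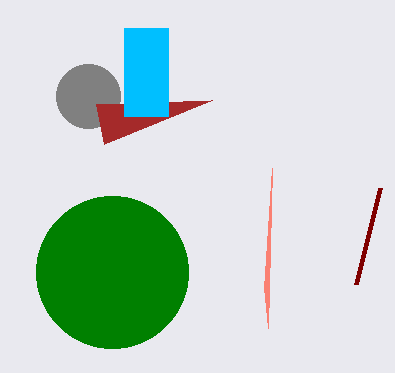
cx_1 = 112, cy_1 = 272, r_1 = 76, x1_2 = 356, y1_2 = 284, cx_3 = 88, cy_3 = 96, r_3 = 32, x2_4 = 104, y2_4 = 144, x0_5 = 124, y0_5 = 28, y1_5 = 116, x2_6 = 264, y2_6 = 288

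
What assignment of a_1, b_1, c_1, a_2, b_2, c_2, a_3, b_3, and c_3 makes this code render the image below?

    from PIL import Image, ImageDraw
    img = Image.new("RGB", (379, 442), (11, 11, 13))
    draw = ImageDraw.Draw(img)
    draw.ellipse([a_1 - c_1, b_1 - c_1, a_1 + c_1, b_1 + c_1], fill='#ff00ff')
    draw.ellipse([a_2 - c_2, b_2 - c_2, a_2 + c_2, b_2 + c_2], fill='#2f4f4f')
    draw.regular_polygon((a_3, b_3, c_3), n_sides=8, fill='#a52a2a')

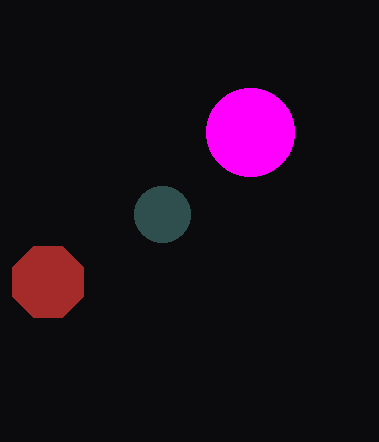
a_1 = 250; b_1 = 132; c_1 = 44; a_2 = 162; b_2 = 214; c_2 = 28; a_3 = 48; b_3 = 282; c_3 = 38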